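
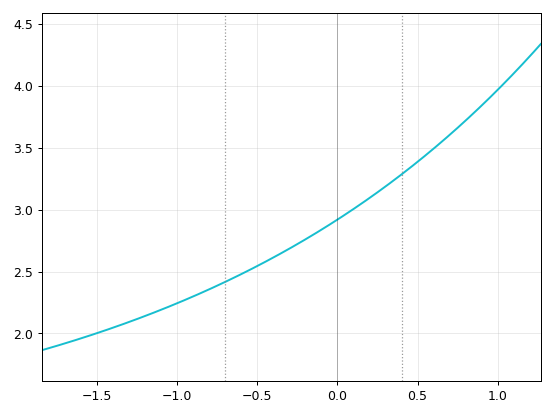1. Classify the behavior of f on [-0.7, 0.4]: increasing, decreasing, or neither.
increasing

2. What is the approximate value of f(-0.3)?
2.7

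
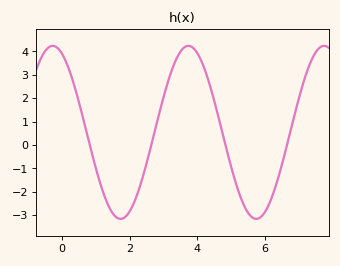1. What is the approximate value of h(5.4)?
-2.7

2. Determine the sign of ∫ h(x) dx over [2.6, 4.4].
positive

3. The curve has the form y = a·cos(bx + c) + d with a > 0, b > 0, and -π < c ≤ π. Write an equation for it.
y = 3.7cos(1.6x + 0.42) + 0.54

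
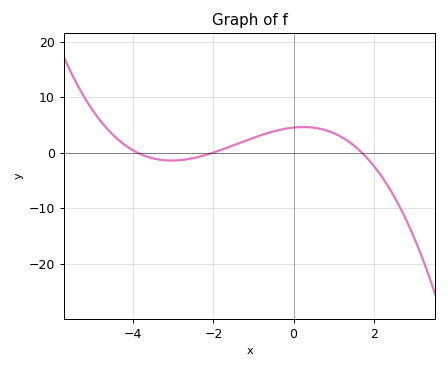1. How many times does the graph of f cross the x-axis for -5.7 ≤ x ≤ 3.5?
3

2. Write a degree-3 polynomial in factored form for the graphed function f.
y = -0.34(x + 3.9)(x + 2)(x - 1.7)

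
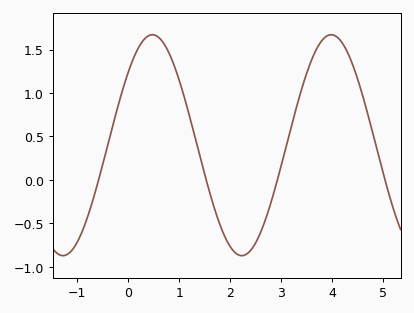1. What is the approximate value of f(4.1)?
1.65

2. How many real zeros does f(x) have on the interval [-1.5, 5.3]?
4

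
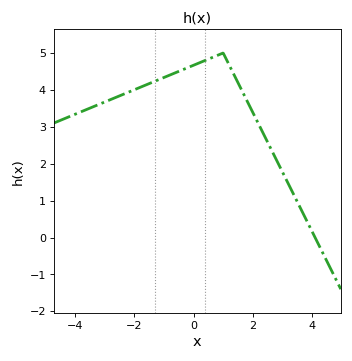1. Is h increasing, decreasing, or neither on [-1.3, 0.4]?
increasing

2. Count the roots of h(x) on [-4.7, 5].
1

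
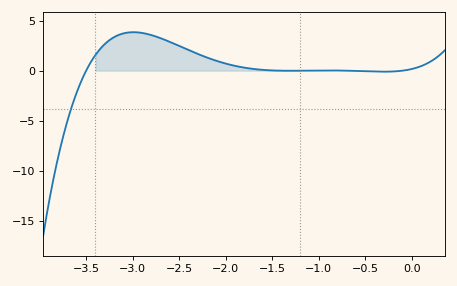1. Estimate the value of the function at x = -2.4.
2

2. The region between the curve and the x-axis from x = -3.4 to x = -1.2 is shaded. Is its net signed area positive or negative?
positive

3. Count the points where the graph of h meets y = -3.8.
1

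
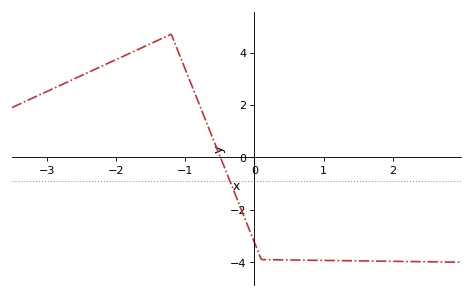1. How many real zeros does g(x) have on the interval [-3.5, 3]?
1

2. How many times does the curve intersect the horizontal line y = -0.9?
1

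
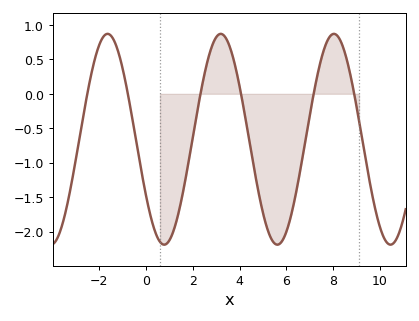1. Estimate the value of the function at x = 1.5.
-1.55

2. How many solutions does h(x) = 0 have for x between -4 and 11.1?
6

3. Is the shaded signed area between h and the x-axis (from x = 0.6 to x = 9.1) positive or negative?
negative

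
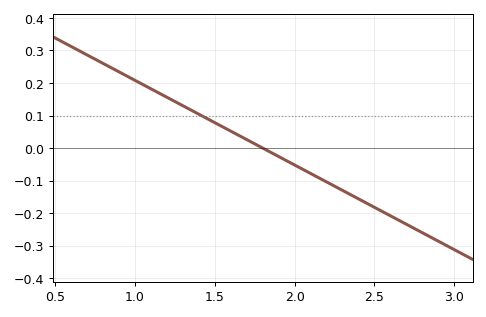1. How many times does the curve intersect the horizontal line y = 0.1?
1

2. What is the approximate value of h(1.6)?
0.052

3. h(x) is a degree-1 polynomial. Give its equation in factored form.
y = -0.26(x - 1.8)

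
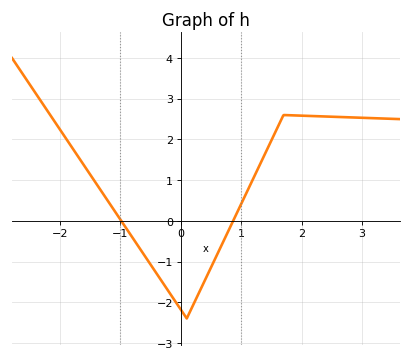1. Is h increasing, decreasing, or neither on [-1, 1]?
neither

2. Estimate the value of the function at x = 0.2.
-2.1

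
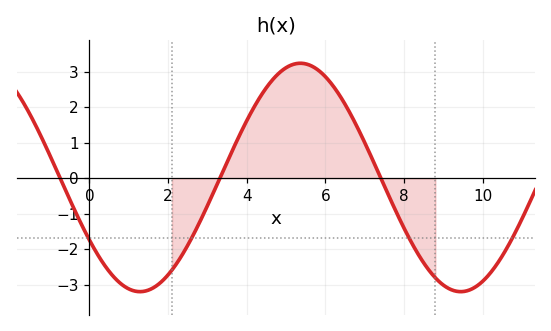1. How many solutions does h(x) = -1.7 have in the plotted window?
4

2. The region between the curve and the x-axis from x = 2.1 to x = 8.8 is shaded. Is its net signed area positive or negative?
positive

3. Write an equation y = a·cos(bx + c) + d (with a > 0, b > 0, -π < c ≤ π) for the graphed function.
y = 3.22cos(0.77x + 2.2) + 0.02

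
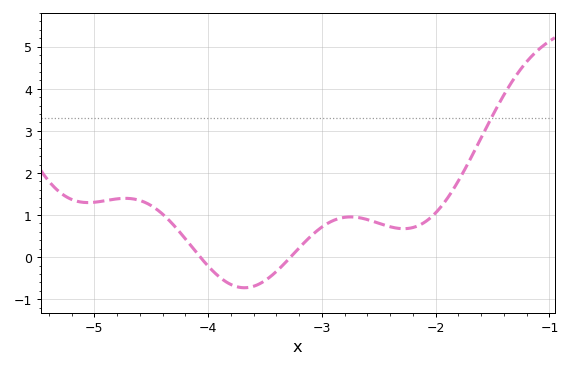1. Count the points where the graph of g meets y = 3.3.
1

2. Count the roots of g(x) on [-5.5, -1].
2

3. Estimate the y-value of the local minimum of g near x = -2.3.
0.677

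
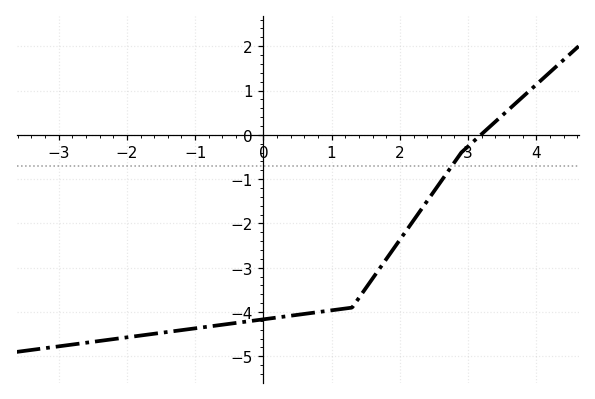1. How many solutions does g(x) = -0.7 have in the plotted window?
1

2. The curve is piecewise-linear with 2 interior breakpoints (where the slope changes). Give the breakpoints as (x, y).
(1.3, -3.9); (2.9, -0.4)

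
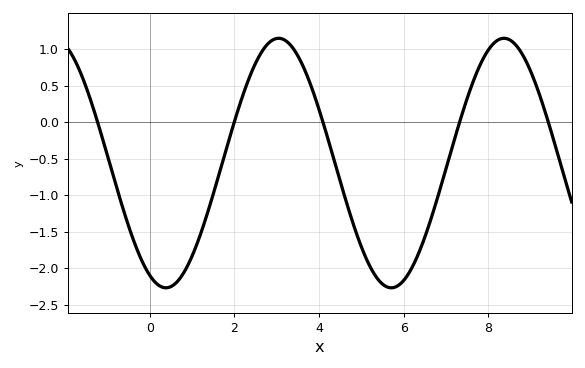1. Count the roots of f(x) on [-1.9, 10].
5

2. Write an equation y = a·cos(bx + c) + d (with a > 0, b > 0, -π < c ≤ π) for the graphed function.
y = 1.71cos(1.18x + 2.69) - 0.56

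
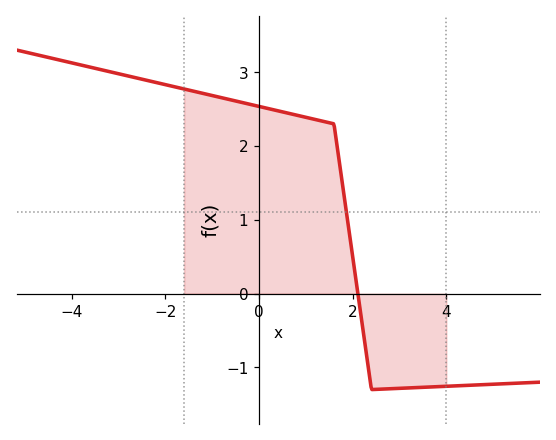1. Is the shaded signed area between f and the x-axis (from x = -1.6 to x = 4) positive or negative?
positive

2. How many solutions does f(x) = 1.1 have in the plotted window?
1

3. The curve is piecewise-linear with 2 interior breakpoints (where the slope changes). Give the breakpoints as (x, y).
(1.6, 2.3); (2.4, -1.3)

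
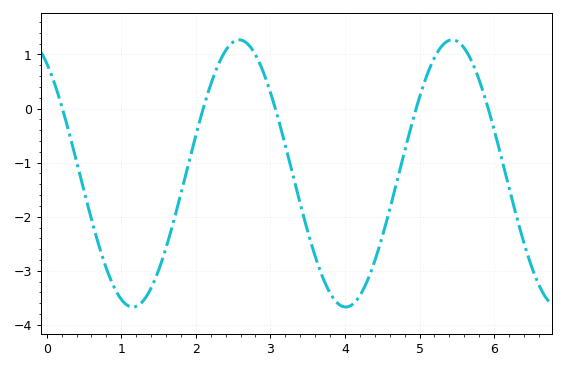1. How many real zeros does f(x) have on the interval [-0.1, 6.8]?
5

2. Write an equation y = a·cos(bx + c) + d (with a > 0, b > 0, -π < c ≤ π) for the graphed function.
y = 2.47cos(2.2x + 0.602) - 1.2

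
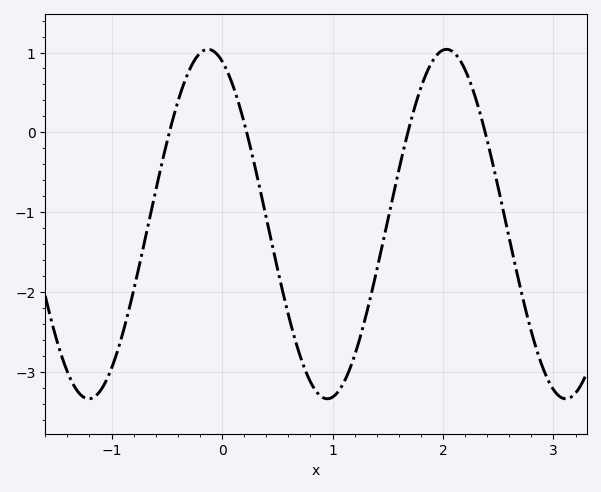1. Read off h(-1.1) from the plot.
-3.2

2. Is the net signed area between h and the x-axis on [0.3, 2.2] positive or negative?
negative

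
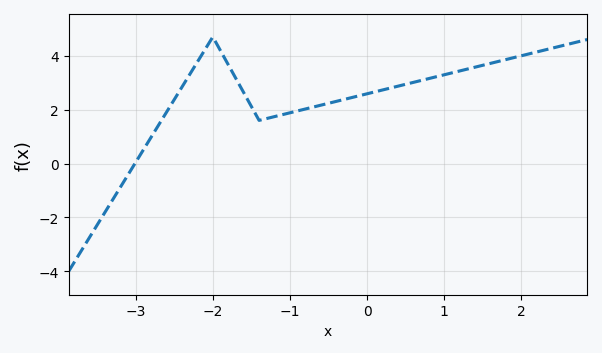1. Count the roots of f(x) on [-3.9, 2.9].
1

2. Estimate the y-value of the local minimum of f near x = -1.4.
1.6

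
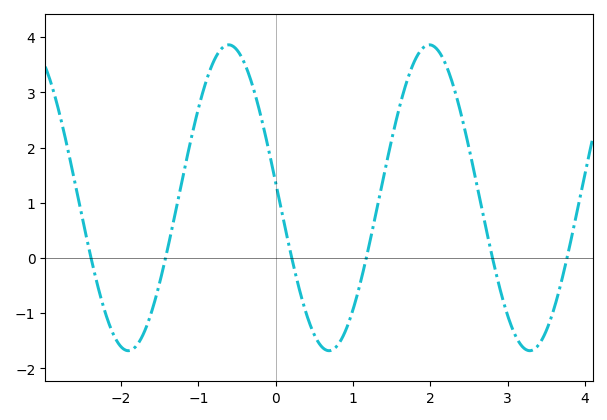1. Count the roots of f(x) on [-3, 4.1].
6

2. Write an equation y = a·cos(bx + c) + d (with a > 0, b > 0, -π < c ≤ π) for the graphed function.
y = 2.77cos(2.42x + 1.47) + 1.09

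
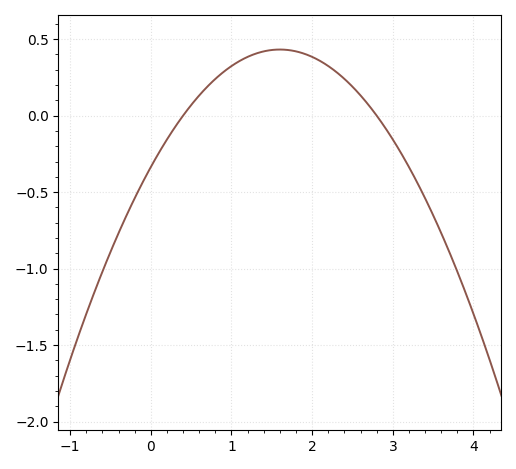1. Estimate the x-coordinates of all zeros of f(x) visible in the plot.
0.4, 2.8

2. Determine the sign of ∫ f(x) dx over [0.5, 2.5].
positive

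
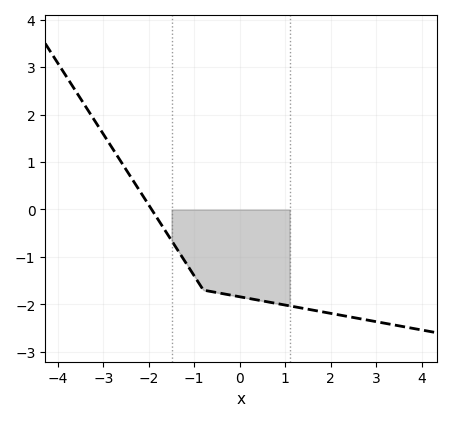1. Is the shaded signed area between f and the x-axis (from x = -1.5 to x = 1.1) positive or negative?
negative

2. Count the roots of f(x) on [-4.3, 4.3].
1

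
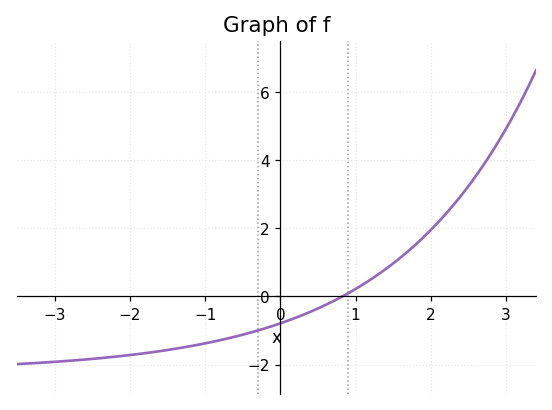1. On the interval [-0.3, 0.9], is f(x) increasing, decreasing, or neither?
increasing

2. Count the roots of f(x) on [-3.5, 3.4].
1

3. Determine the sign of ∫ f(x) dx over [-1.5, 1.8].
negative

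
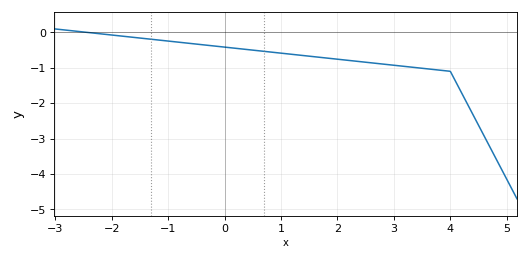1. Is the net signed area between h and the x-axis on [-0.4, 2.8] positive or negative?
negative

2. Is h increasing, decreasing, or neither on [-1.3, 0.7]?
decreasing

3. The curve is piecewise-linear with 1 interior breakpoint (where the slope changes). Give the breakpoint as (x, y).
(4, -1.1)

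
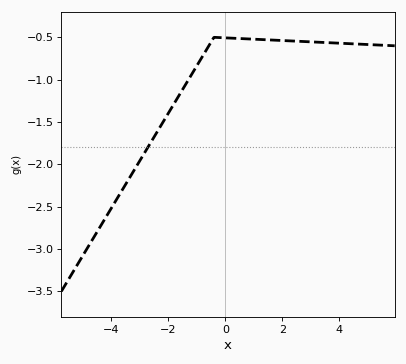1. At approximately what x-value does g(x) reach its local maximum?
-0.4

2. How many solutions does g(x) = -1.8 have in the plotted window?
1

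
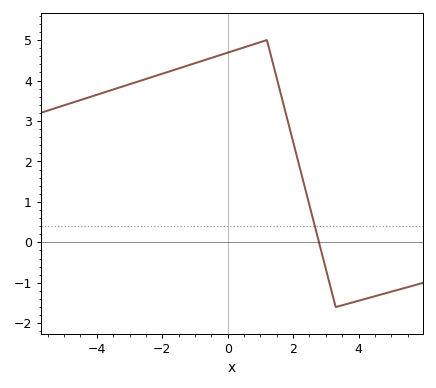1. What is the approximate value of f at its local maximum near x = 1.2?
5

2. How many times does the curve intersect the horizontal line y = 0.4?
1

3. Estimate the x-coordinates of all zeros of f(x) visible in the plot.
2.79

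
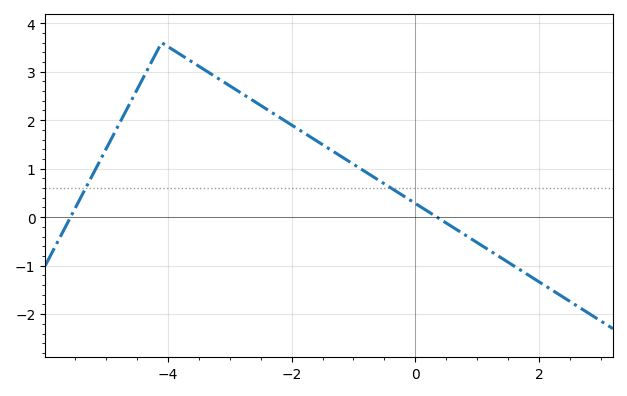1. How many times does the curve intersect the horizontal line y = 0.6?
2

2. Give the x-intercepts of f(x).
-5.57, 0.349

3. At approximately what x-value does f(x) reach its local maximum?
-4.1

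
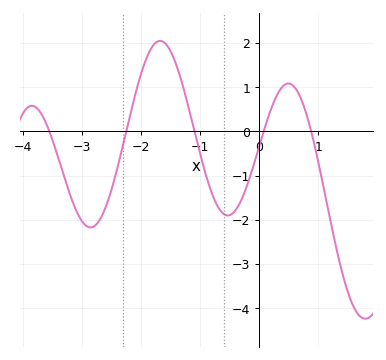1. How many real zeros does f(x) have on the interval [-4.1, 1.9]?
5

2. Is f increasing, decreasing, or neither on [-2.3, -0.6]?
neither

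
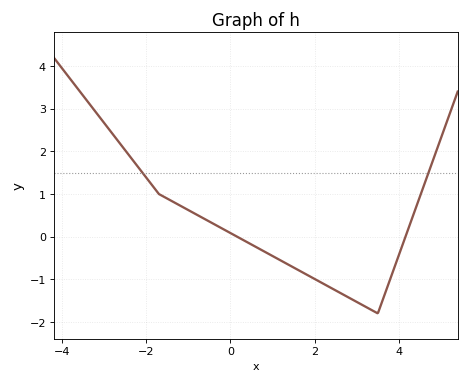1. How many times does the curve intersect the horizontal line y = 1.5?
2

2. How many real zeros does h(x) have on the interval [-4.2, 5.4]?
2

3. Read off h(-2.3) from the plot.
1.8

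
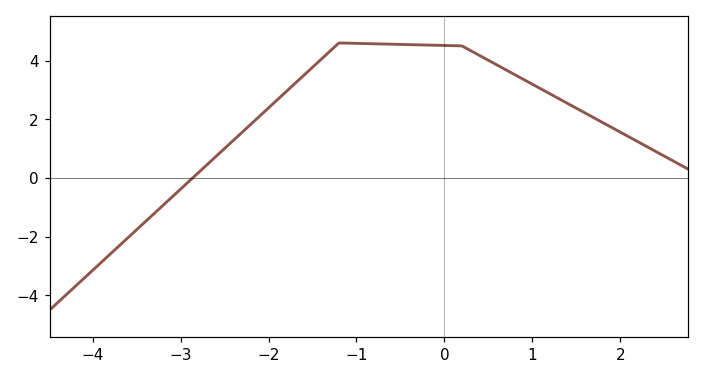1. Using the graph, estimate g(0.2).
4.4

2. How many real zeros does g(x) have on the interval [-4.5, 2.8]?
1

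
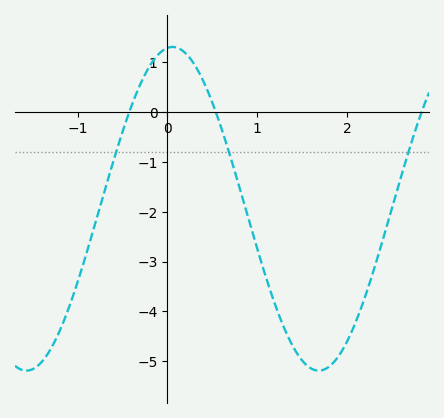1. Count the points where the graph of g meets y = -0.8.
3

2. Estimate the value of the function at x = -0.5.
-0.396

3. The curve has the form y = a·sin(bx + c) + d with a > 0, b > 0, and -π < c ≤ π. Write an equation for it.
y = 3.25sin(1.93x + 1.46) - 1.94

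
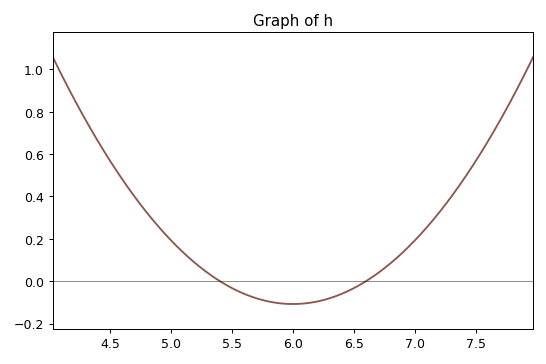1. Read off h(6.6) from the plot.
0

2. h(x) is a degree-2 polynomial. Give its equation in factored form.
y = 0.3(x - 5.4)(x - 6.6)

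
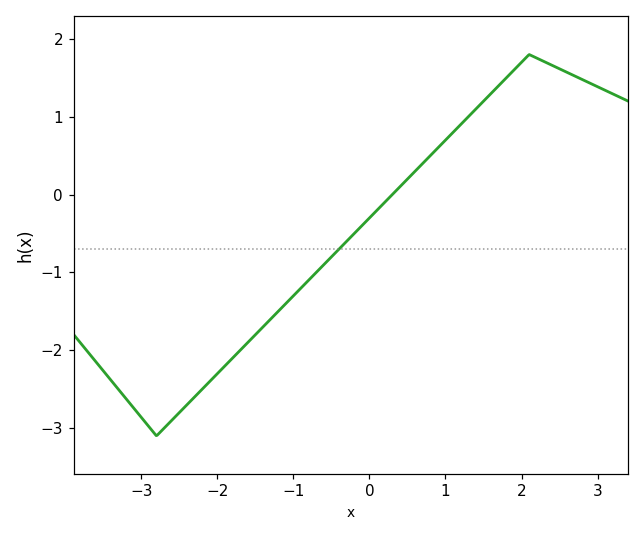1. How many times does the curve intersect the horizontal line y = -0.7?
1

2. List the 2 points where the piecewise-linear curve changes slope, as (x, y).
(-2.8, -3.1); (2.1, 1.8)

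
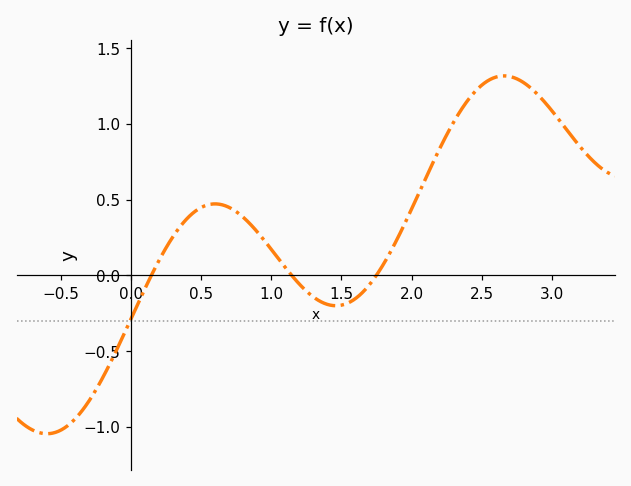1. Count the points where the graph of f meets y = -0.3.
1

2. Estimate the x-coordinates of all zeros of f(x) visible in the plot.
0.1, 1.1, 1.7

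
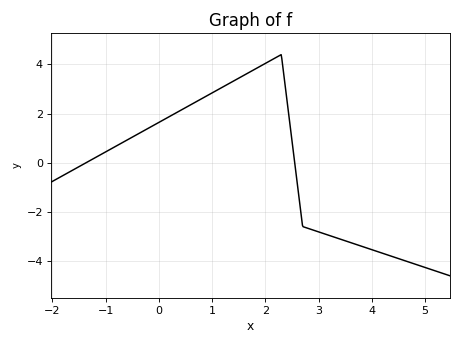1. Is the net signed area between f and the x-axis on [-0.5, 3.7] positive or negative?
positive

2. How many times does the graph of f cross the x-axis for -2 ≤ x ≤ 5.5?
2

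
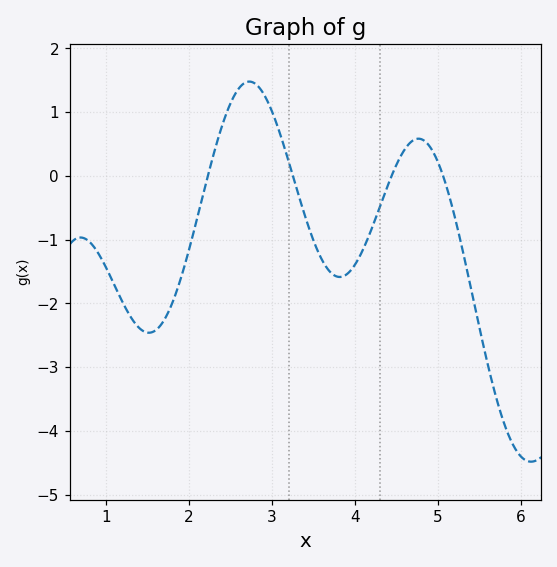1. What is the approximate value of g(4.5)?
0.18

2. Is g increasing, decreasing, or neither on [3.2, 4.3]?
neither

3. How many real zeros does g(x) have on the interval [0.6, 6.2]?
4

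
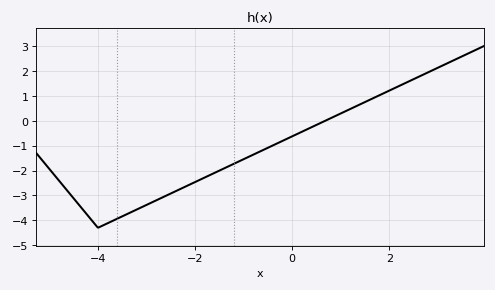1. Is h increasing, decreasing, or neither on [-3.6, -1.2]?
increasing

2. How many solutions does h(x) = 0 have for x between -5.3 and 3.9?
1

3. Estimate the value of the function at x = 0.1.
-0.534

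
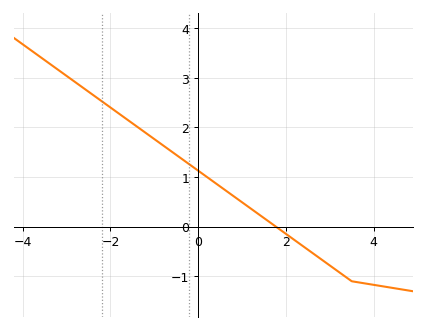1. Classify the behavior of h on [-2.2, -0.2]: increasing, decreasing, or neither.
decreasing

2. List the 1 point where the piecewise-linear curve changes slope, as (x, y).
(3.5, -1.1)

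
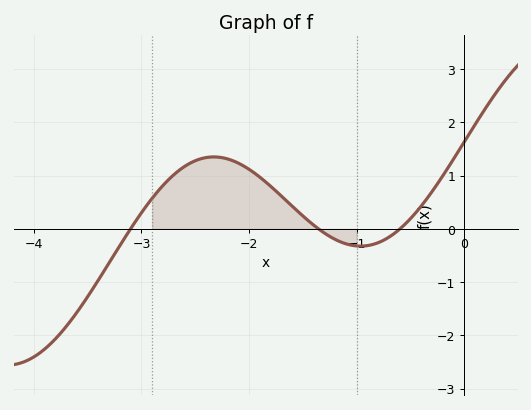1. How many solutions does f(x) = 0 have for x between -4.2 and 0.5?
3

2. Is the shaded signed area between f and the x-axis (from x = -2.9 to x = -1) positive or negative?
positive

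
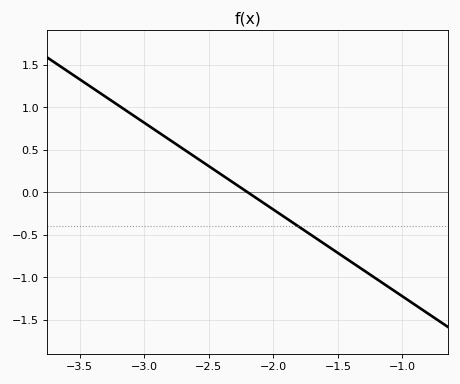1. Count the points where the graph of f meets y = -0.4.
1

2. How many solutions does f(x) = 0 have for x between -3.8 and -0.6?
1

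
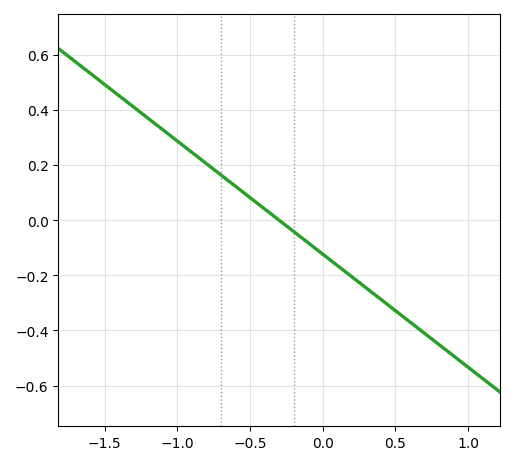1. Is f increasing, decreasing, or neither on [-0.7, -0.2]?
decreasing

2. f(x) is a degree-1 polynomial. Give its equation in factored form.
y = -0.41(x + 0.3)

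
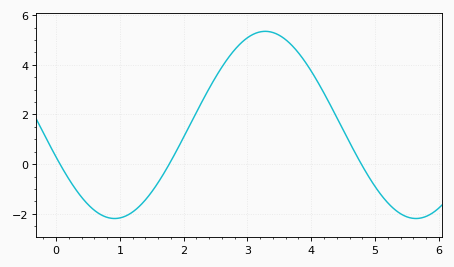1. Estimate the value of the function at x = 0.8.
-2.2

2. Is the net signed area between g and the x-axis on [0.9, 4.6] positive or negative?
positive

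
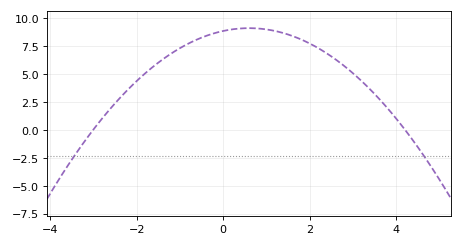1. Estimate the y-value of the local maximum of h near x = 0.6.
9.07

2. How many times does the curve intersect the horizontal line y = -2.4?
2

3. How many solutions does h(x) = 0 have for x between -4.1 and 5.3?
2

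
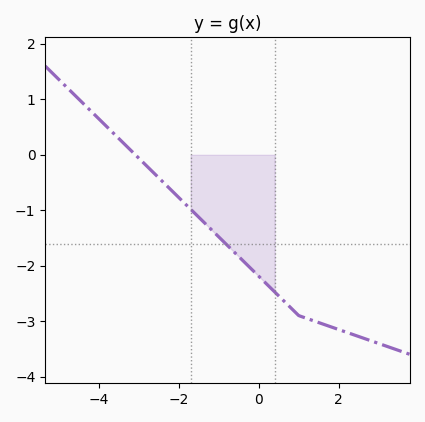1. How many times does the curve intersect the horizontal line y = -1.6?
1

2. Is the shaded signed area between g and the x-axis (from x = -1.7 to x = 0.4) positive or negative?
negative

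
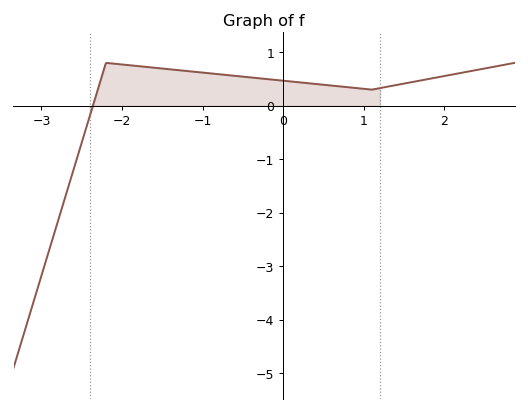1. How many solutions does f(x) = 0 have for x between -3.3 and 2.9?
1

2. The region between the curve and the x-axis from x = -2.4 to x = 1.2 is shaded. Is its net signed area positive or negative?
positive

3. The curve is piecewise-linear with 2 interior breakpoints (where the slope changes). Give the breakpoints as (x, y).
(-2.2, 0.8); (1.1, 0.3)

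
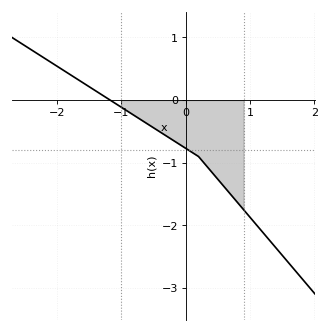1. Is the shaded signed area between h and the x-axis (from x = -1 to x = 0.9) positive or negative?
negative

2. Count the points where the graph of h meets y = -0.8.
1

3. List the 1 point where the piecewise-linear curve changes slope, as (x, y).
(0.2, -0.9)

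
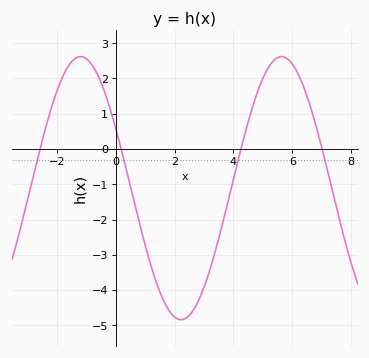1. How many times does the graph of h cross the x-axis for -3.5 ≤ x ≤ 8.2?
4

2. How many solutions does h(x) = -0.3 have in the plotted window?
4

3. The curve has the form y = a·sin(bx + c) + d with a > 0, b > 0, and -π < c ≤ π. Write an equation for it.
y = 3.73sin(0.92x + 2.7) - 1.11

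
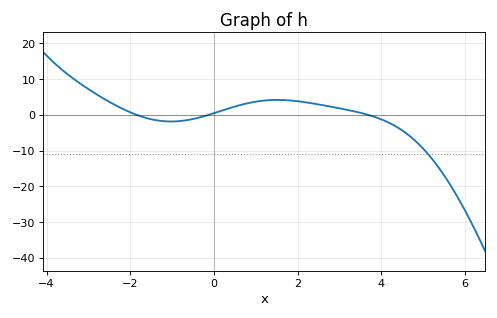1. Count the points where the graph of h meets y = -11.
1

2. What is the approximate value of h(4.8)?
-7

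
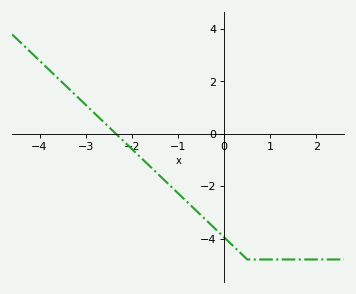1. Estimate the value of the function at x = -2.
-0.583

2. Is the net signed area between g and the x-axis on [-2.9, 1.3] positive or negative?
negative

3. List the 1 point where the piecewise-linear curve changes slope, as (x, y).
(0.5, -4.8)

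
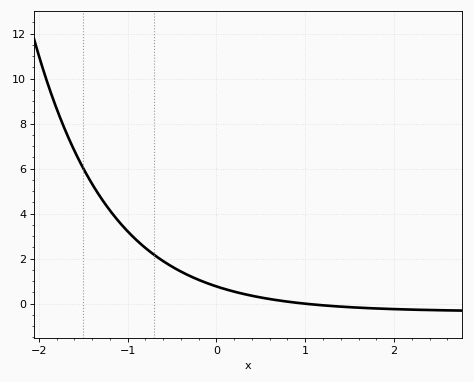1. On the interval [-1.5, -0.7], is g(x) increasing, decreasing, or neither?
decreasing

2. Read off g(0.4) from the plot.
0.4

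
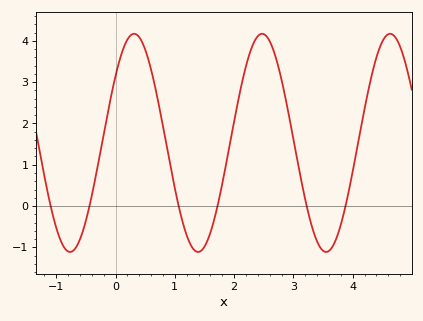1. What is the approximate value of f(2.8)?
3.1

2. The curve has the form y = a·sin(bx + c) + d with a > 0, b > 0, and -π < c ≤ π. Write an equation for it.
y = 2.64sin(2.9x + 0.66) + 1.53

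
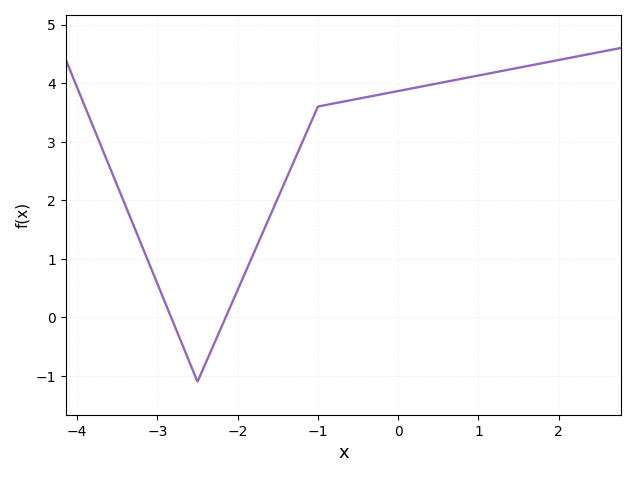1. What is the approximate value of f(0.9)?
4.1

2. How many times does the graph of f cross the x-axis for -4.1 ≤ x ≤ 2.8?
2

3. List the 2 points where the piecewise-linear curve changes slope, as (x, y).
(-2.5, -1.1); (-1, 3.6)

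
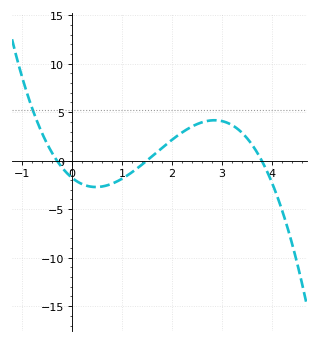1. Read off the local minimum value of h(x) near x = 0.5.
-2.72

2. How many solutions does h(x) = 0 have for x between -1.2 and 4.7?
3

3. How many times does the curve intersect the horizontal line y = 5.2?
1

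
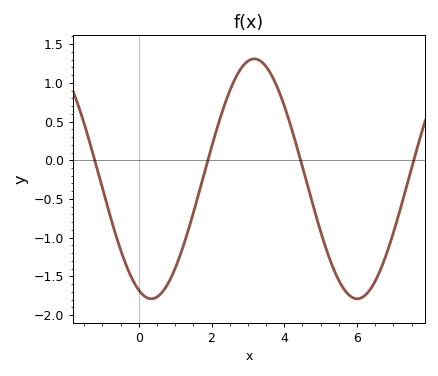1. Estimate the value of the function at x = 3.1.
1.3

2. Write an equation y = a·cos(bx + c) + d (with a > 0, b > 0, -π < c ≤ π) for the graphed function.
y = 1.55cos(1.11x + 2.76) - 0.24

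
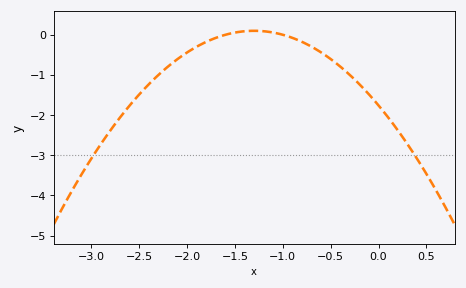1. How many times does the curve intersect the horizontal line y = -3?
2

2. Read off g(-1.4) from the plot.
0.088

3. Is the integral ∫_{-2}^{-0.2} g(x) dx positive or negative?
negative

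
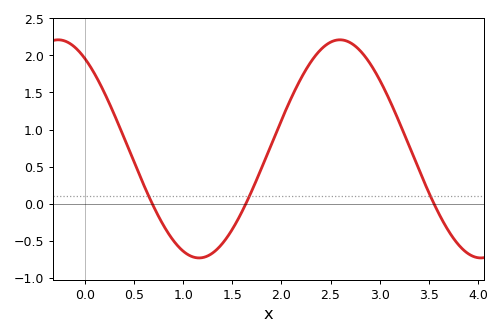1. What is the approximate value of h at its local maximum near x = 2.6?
2.2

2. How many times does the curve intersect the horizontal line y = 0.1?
3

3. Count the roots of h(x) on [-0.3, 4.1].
3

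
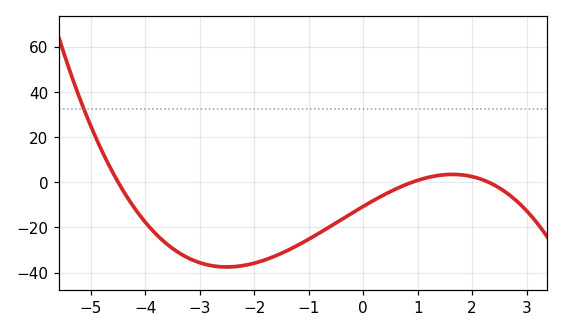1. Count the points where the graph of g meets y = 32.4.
1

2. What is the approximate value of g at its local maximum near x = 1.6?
3.45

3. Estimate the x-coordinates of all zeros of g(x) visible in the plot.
-4.5, 0.9, 2.3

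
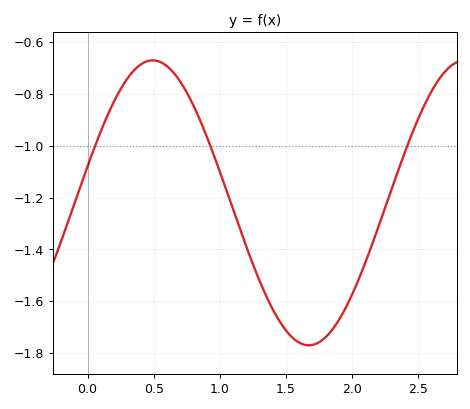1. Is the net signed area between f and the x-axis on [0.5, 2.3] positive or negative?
negative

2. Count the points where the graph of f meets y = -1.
3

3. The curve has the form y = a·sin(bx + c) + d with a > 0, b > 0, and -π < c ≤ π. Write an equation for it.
y = 0.55sin(2.66x + 0.26) - 1.22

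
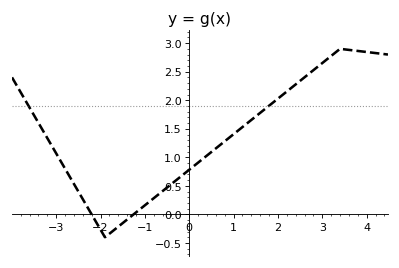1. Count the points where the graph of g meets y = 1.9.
2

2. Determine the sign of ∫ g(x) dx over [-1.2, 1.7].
positive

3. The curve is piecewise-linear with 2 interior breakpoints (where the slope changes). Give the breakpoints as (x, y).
(-1.9, -0.4); (3.4, 2.9)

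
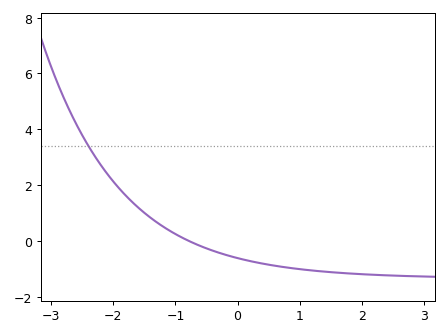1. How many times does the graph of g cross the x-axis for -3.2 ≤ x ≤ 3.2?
1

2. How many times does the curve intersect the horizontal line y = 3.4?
1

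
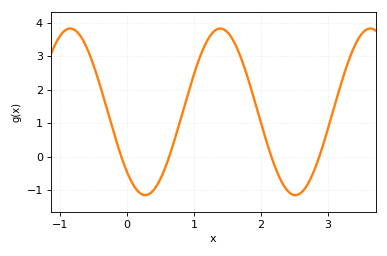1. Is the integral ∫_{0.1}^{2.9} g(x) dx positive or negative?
positive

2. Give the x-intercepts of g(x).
-0.082, 0.631, 2.15, 2.87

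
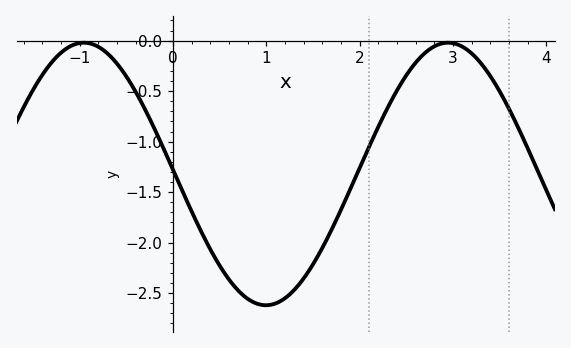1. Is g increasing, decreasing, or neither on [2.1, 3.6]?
neither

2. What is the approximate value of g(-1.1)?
-0.054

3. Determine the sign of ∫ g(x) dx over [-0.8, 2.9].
negative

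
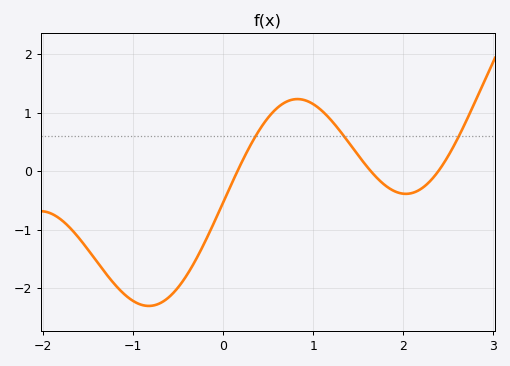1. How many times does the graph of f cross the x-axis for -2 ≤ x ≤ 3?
3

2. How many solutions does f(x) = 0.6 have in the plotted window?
3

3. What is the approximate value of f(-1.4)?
-1.6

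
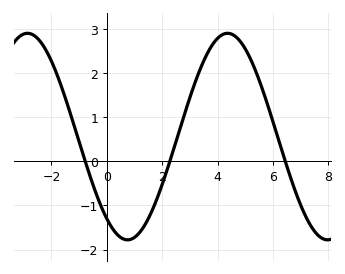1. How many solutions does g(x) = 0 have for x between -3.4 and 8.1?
3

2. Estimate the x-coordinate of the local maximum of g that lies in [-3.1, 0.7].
-2.8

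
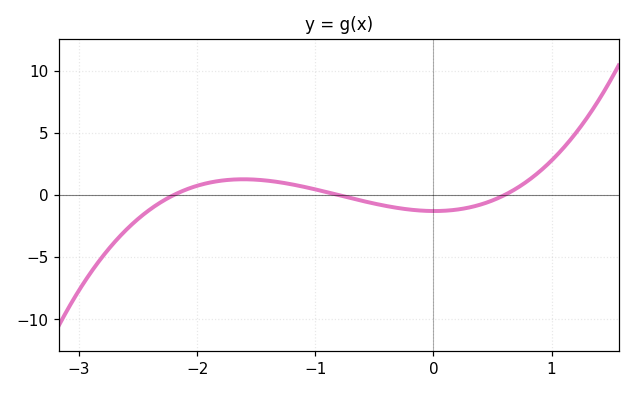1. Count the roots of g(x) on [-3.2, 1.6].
3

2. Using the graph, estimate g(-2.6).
-2.79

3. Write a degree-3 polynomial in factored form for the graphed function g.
y = 1.21(x + 2.2)(x + 0.8)(x - 0.6)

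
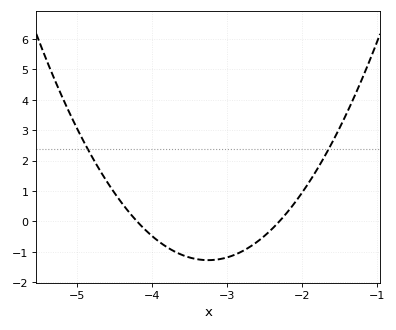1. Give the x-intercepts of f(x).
-4.2, -2.3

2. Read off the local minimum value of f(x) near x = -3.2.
-1.3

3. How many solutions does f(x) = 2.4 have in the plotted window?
2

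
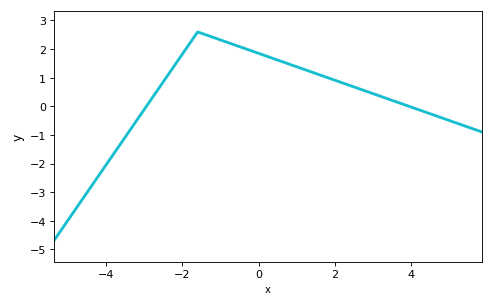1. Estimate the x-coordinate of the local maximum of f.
-1.6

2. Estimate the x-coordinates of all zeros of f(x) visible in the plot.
-3, 4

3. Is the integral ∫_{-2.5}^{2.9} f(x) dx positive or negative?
positive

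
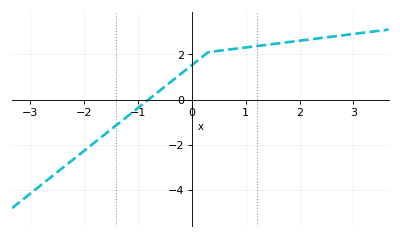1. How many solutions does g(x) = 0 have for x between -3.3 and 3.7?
1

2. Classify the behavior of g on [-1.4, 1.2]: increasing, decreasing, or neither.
increasing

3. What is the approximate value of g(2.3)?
2.7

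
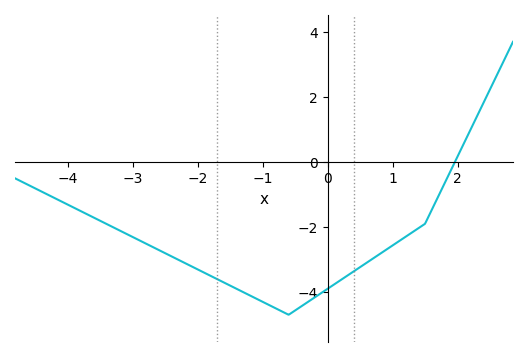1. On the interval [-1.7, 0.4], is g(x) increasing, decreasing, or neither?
neither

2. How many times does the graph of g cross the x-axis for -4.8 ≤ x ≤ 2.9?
1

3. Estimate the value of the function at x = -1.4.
-4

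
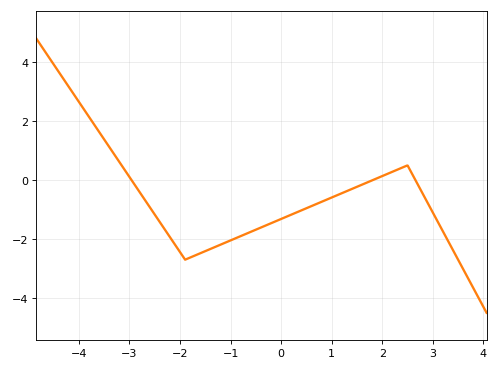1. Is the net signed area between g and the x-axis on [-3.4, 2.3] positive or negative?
negative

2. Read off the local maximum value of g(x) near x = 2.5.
0.4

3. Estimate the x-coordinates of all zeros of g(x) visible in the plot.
-3, 1.8, 2.6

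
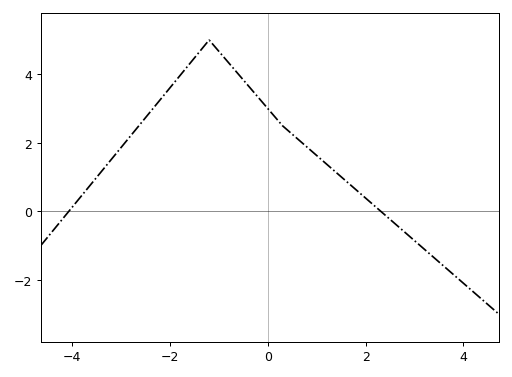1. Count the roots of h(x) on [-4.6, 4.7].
2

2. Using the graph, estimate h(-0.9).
4.4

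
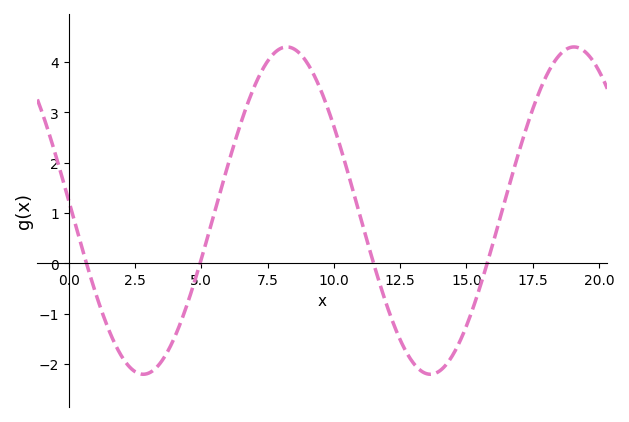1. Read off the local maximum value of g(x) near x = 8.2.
4.3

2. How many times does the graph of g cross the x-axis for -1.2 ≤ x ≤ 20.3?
4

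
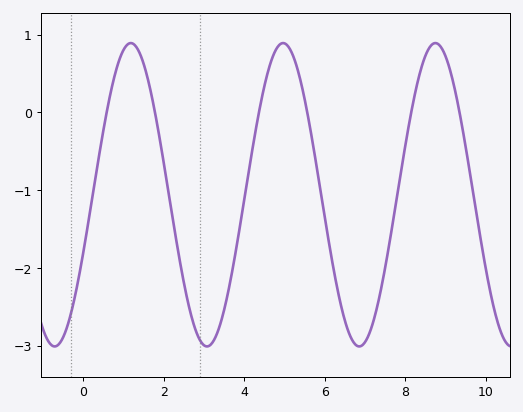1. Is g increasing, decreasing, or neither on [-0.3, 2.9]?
neither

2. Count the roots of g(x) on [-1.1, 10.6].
6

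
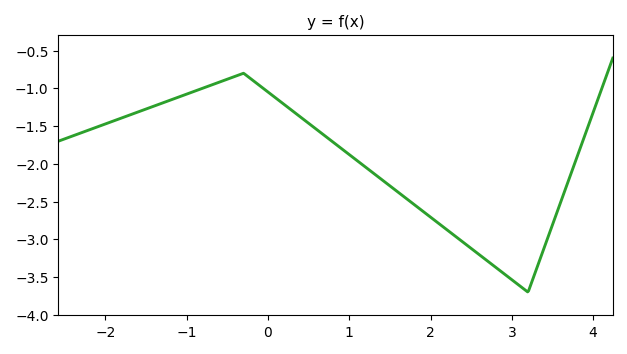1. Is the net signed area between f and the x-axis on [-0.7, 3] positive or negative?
negative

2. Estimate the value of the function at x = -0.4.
-0.839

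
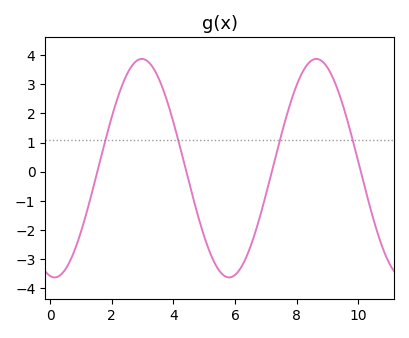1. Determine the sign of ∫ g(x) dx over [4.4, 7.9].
negative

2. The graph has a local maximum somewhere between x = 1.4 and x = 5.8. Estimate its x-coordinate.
3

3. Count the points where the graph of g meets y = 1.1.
4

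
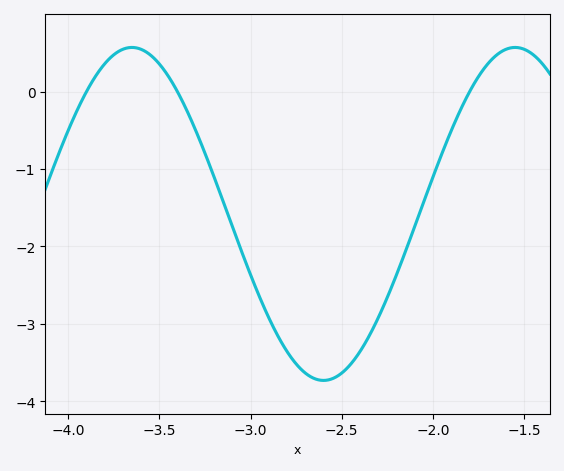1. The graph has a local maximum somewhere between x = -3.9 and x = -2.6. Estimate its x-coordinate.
-3.65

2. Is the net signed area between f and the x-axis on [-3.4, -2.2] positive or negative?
negative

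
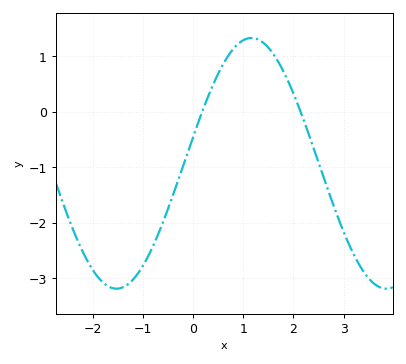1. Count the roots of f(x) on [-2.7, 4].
2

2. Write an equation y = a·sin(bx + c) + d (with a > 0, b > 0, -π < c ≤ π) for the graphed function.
y = 2.26sin(1.17x + 0.21) - 0.93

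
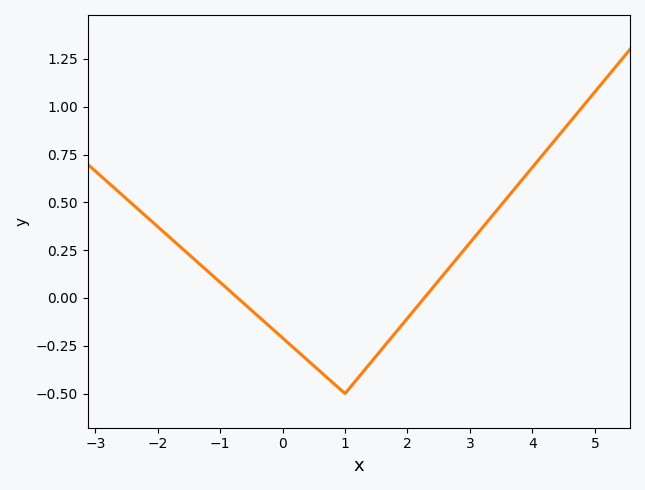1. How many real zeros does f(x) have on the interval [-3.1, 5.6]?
2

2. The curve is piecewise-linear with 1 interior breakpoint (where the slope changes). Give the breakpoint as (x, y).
(1, -0.5)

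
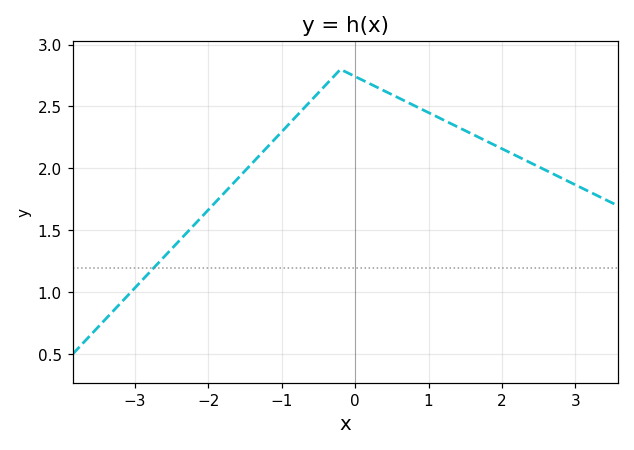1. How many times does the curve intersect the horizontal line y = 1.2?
1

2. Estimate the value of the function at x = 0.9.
2.5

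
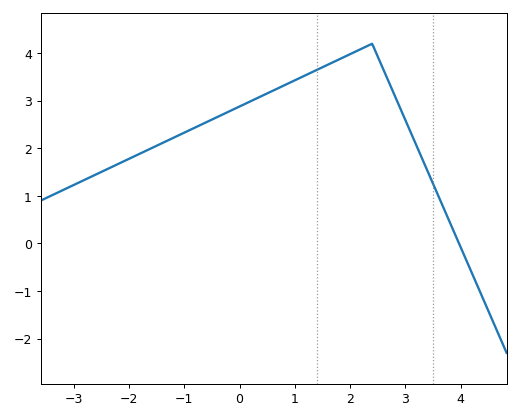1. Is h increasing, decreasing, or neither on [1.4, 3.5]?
neither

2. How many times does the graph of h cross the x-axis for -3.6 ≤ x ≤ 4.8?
1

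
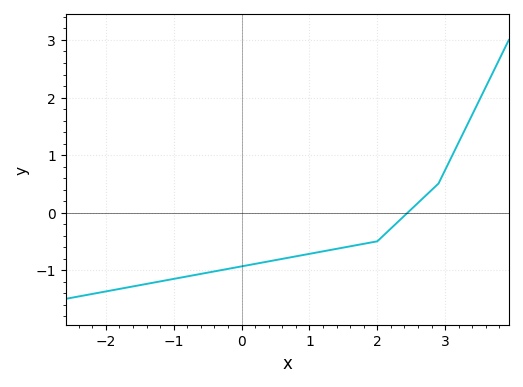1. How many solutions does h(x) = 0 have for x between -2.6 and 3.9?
1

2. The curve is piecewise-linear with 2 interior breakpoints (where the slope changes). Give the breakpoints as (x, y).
(2, -0.5); (2.9, 0.5)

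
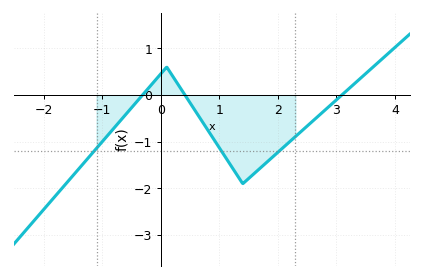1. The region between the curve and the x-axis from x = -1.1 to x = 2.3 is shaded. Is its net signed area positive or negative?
negative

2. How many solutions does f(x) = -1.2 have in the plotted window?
3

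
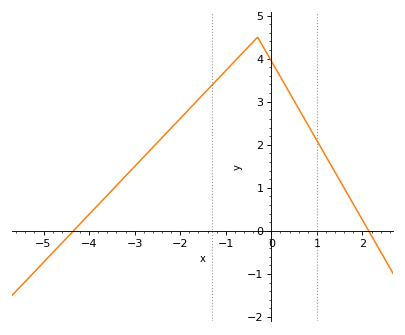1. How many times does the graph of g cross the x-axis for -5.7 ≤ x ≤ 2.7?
2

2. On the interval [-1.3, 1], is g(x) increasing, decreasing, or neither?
neither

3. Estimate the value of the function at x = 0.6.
2.84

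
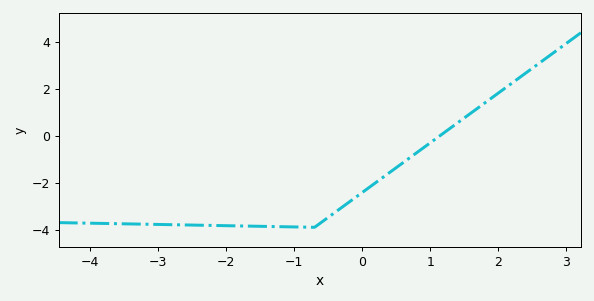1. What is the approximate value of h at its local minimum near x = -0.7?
-3.8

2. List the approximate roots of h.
1.2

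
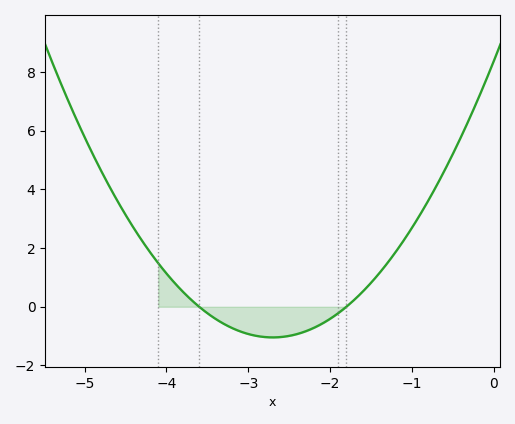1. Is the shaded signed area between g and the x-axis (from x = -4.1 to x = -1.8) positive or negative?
negative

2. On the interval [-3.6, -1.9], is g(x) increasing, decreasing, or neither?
neither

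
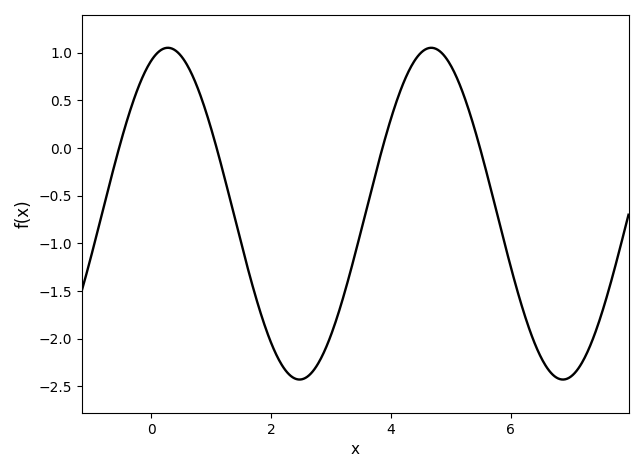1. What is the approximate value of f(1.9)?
-1.85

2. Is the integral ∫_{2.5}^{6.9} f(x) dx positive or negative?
negative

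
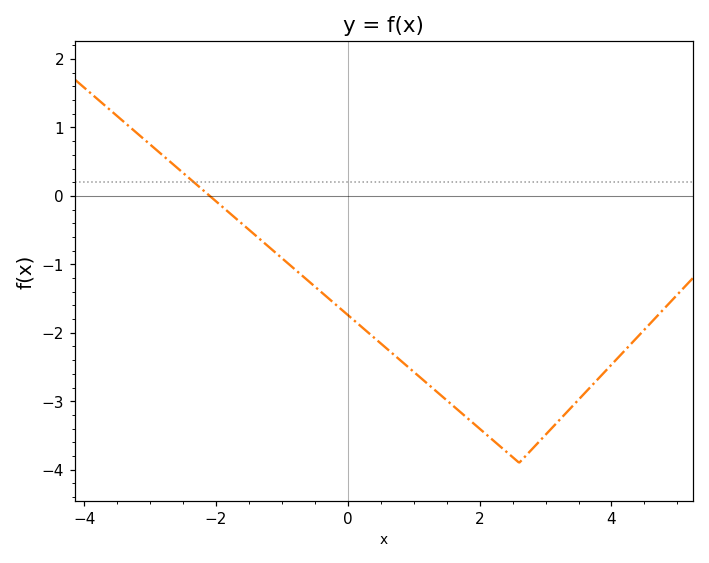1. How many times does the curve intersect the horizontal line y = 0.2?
1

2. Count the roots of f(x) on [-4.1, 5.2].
1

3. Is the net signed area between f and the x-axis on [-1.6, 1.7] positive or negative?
negative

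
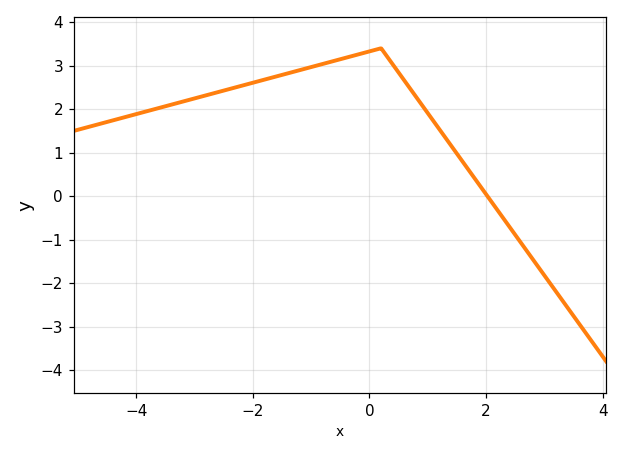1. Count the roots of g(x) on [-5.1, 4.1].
1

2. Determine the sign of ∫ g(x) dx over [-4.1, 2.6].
positive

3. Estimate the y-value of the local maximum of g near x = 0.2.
3.4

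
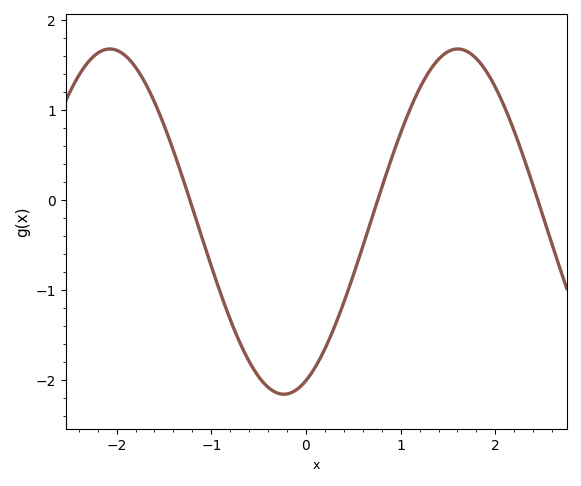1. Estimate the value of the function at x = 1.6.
1.7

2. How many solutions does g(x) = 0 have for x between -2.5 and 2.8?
3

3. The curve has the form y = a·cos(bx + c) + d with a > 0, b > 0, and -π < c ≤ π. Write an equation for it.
y = 1.92cos(1.7x - 2.7) - 0.24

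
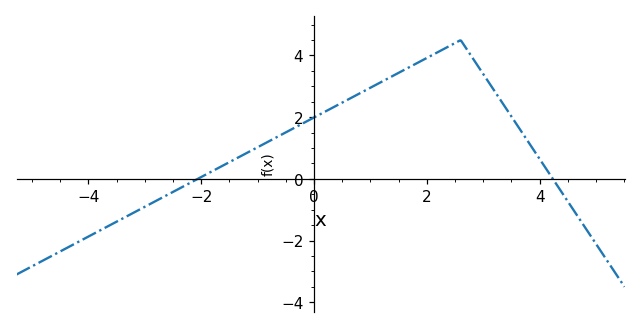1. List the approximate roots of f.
-2, 4.2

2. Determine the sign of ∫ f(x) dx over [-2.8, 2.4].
positive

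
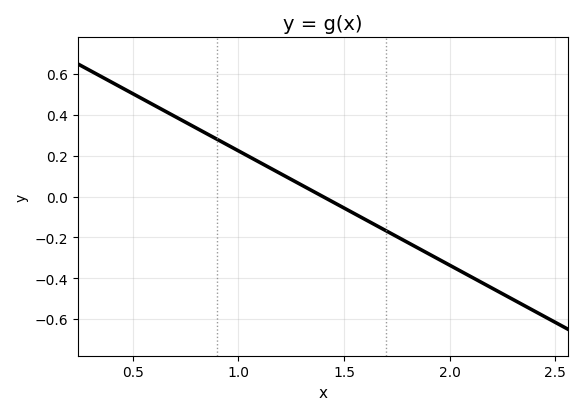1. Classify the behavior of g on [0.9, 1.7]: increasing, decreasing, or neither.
decreasing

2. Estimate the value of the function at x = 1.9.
-0.28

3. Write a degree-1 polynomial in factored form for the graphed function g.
y = -0.56(x - 1.4)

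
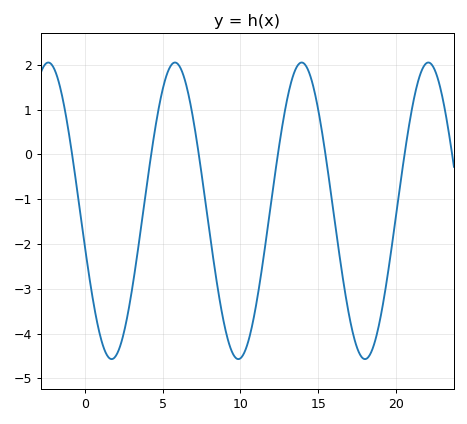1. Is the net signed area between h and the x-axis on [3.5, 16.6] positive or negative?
negative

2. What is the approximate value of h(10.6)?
-4.05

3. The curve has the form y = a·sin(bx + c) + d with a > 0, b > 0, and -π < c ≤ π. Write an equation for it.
y = 3.31sin(0.77x - 2.88) - 1.26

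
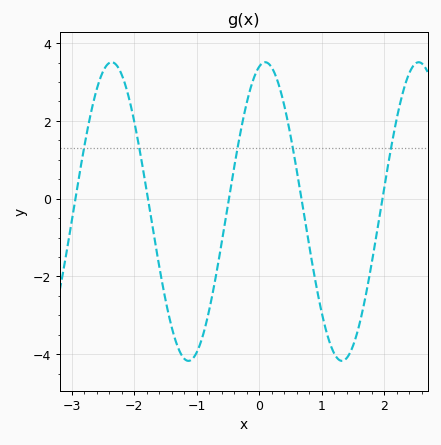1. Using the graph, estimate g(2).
0.308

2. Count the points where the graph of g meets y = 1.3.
5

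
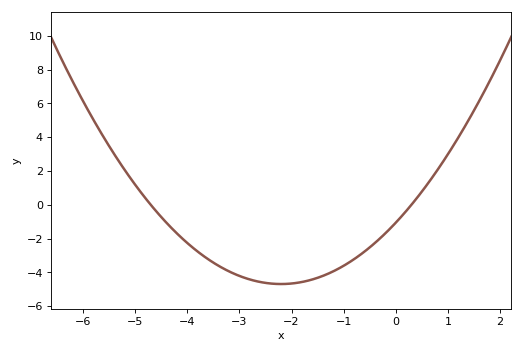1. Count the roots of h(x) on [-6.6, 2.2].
2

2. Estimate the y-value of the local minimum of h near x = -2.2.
-4.69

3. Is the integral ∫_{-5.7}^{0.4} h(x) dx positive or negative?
negative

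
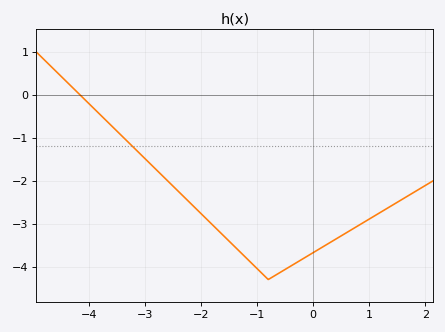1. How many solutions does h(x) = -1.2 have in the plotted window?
1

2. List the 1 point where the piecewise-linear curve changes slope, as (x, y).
(-0.8, -4.3)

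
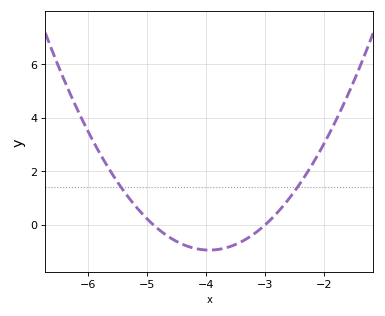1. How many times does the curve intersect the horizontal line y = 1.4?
2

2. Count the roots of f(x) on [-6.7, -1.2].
2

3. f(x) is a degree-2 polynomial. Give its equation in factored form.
y = 1.05(x + 4.9)(x + 3)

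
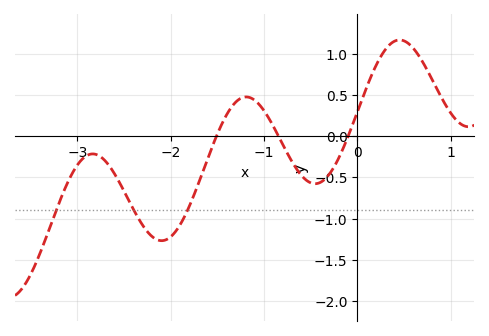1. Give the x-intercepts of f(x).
-1.51, -0.846, -0.098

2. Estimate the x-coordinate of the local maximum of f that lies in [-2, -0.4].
-1.19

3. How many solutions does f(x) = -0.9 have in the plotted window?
3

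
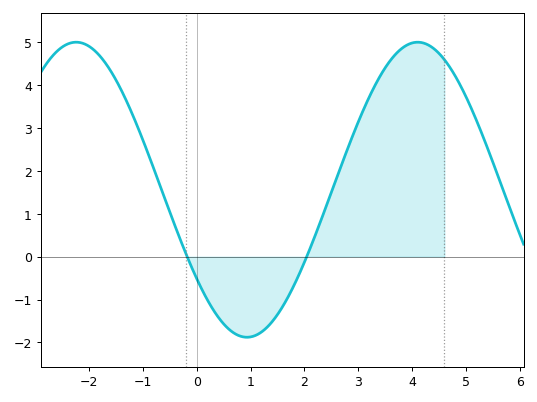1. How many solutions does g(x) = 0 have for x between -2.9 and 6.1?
2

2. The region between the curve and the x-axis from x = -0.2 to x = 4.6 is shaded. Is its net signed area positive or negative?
positive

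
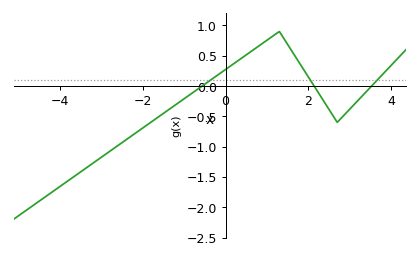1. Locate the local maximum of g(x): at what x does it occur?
1.2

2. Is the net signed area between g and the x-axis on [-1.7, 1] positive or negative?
positive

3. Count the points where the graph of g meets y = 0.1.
3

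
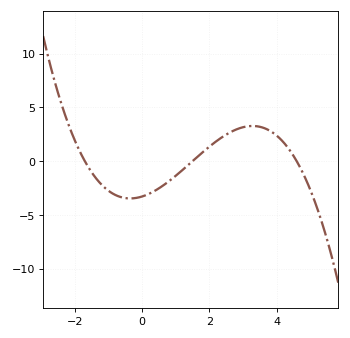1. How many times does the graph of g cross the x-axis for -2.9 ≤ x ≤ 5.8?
3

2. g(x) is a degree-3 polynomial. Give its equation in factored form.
y = -0.28(x + 1.7)(x - 1.5)(x - 4.6)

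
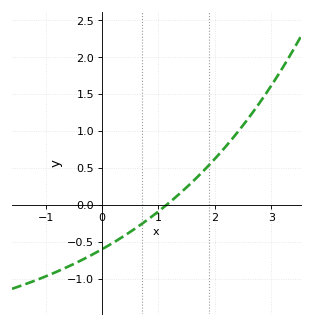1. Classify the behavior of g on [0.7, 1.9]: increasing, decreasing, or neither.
increasing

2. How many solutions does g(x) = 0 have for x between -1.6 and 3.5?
1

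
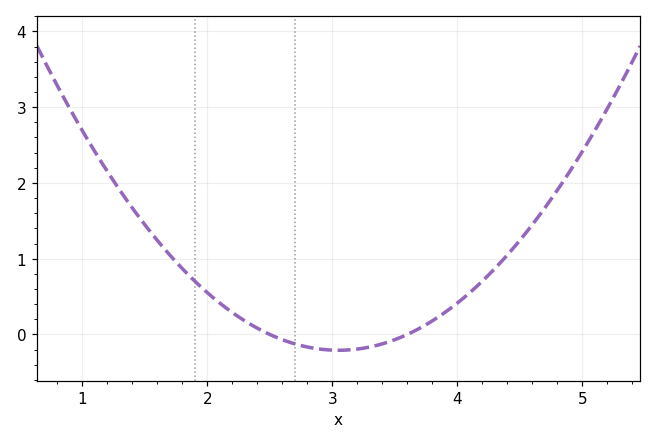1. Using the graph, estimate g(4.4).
1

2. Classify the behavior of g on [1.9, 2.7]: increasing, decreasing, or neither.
decreasing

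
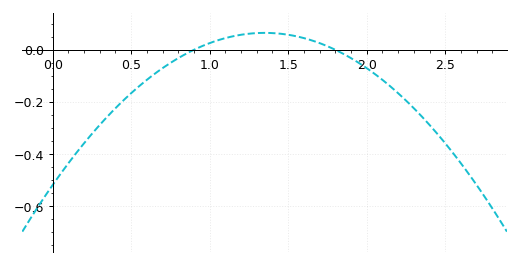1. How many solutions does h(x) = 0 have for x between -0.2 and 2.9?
2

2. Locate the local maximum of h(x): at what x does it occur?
1.35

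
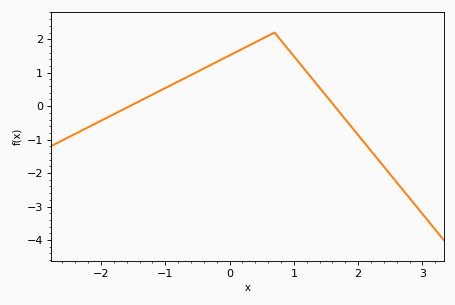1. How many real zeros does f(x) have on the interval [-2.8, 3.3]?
2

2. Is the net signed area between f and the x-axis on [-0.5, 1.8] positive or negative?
positive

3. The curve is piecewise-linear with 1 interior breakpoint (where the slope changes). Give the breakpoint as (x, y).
(0.7, 2.2)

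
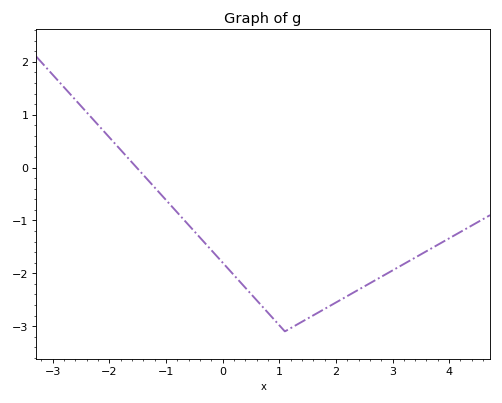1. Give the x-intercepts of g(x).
-1.6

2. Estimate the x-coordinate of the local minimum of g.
1.2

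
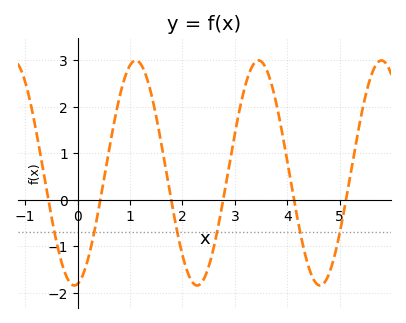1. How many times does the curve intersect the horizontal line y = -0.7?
6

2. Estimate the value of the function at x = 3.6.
2.82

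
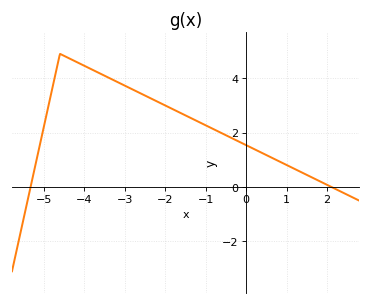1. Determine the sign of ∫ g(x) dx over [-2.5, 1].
positive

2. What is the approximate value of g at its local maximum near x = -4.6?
4.8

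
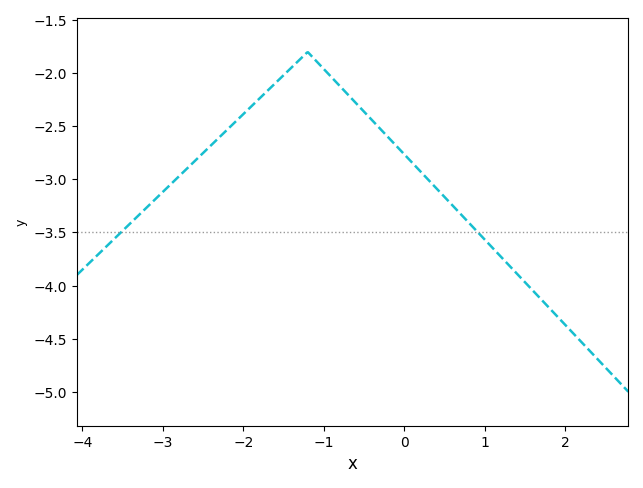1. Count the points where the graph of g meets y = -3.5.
2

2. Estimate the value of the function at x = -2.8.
-2.97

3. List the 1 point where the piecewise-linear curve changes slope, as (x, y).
(-1.2, -1.8)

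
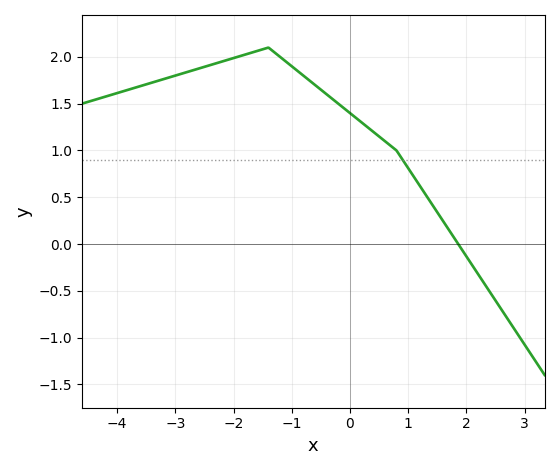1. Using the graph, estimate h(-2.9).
1.8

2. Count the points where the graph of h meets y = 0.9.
1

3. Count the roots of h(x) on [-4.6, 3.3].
1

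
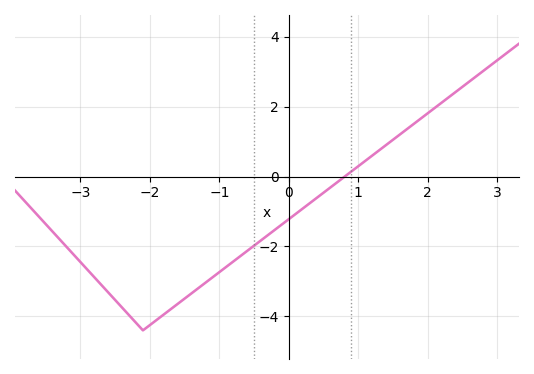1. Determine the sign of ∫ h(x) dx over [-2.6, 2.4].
negative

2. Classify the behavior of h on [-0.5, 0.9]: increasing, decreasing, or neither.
increasing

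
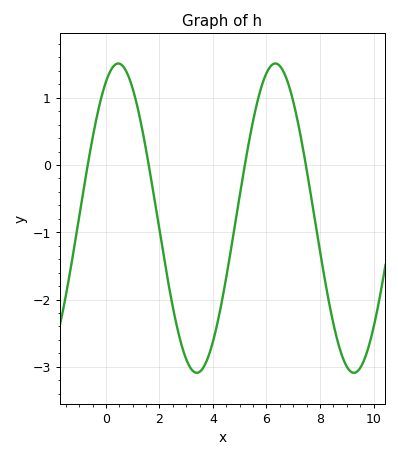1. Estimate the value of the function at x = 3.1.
-3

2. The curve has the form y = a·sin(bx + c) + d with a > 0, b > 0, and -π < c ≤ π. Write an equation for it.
y = 2.3sin(1.1x + 1.1) - 0.79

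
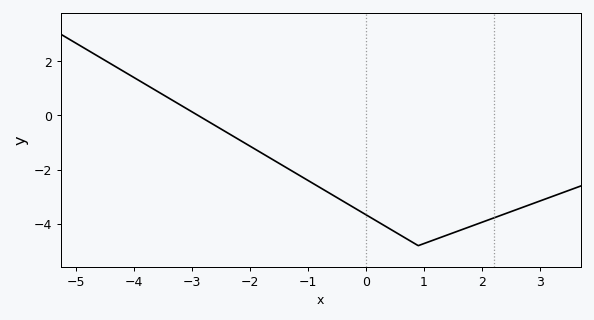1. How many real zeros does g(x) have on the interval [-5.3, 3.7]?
1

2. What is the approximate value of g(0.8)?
-4.6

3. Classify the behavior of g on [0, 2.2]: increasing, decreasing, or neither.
neither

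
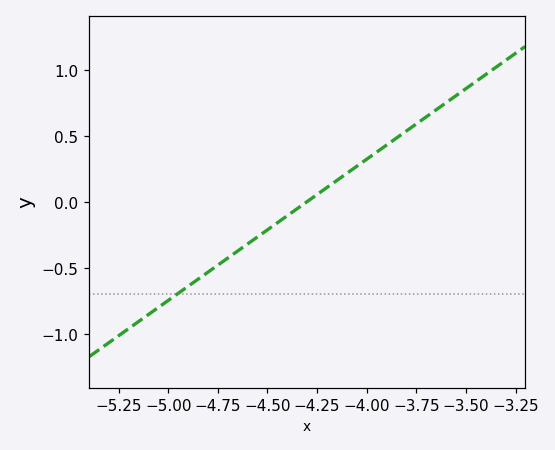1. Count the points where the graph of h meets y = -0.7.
1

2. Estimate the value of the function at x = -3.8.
0.55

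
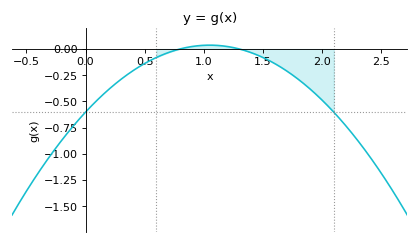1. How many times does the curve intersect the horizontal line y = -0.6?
2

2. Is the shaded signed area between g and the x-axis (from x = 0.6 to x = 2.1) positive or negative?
negative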